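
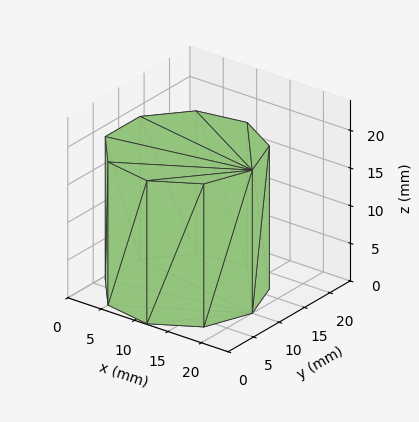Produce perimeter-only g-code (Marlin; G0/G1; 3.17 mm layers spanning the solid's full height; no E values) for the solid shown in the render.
Reading the render: the shape is a regular 9-sided prism (a cylinder approximated with 9 flat sides), circumscribed radius ≈ 10 mm, height ≈ 19 mm (dimensions read to the nearest mm from the axis ticks). For the g-code, the solid's height is divided into equal slices at the stated Δz and each level perimeter traced with G1 moves after a G0 lift.

; perimeter-only toolpath
G21 ; units = mm
G90 ; absolute positioning
G28 ; home
; layer 1
G0 Z3.17
G0 X20.00 Y10.00
G1 X17.66 Y16.43
G1 X11.74 Y19.85
G1 X5.00 Y18.66
G1 X0.60 Y13.42
G1 X0.60 Y6.58
G1 X5.00 Y1.34
G1 X11.74 Y0.15
G1 X17.66 Y3.57
G1 X20.00 Y10.00
; layer 2
G0 Z6.33
G0 X20.00 Y10.00
G1 X17.66 Y16.43
G1 X11.74 Y19.85
G1 X5.00 Y18.66
G1 X0.60 Y13.42
G1 X0.60 Y6.58
G1 X5.00 Y1.34
G1 X11.74 Y0.15
G1 X17.66 Y3.57
G1 X20.00 Y10.00
; layer 3
G0 Z9.50
G0 X20.00 Y10.00
G1 X17.66 Y16.43
G1 X11.74 Y19.85
G1 X5.00 Y18.66
G1 X0.60 Y13.42
G1 X0.60 Y6.58
G1 X5.00 Y1.34
G1 X11.74 Y0.15
G1 X17.66 Y3.57
G1 X20.00 Y10.00
; layer 4
G0 Z12.67
G0 X20.00 Y10.00
G1 X17.66 Y16.43
G1 X11.74 Y19.85
G1 X5.00 Y18.66
G1 X0.60 Y13.42
G1 X0.60 Y6.58
G1 X5.00 Y1.34
G1 X11.74 Y0.15
G1 X17.66 Y3.57
G1 X20.00 Y10.00
; layer 5
G0 Z15.83
G0 X20.00 Y10.00
G1 X17.66 Y16.43
G1 X11.74 Y19.85
G1 X5.00 Y18.66
G1 X0.60 Y13.42
G1 X0.60 Y6.58
G1 X5.00 Y1.34
G1 X11.74 Y0.15
G1 X17.66 Y3.57
G1 X20.00 Y10.00
; layer 6
G0 Z19.00
G0 X20.00 Y10.00
G1 X17.66 Y16.43
G1 X11.74 Y19.85
G1 X5.00 Y18.66
G1 X0.60 Y13.42
G1 X0.60 Y6.58
G1 X5.00 Y1.34
G1 X11.74 Y0.15
G1 X17.66 Y3.57
G1 X20.00 Y10.00
M2 ; end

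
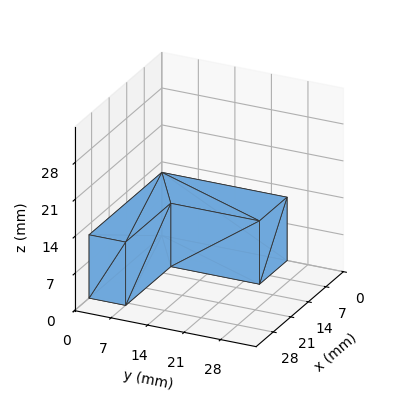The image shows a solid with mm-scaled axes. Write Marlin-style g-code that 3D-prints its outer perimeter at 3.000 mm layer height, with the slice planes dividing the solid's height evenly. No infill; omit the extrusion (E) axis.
Reading the render: the shape is an L-shaped prism: outer 29 × 24 mm, arm thicknesses ≈ 7 mm (horizontal) and 11 mm (vertical), extruded 12 mm in z (dimensions read to the nearest mm from the axis ticks). For the g-code, the solid's height is divided into equal slices at the stated Δz and each level perimeter traced with G1 moves after a G0 lift.

; perimeter-only toolpath
G21 ; units = mm
G90 ; absolute positioning
G28 ; home
; layer 1
G0 Z3.000
G0 X0.000 Y0.000
G1 X29.000 Y0.000
G1 X29.000 Y7.000
G1 X11.000 Y7.000
G1 X11.000 Y24.000
G1 X0.000 Y24.000
G1 X0.000 Y0.000
; layer 2
G0 Z6.000
G0 X0.000 Y0.000
G1 X29.000 Y0.000
G1 X29.000 Y7.000
G1 X11.000 Y7.000
G1 X11.000 Y24.000
G1 X0.000 Y24.000
G1 X0.000 Y0.000
; layer 3
G0 Z9.000
G0 X0.000 Y0.000
G1 X29.000 Y0.000
G1 X29.000 Y7.000
G1 X11.000 Y7.000
G1 X11.000 Y24.000
G1 X0.000 Y24.000
G1 X0.000 Y0.000
; layer 4
G0 Z12.000
G0 X0.000 Y0.000
G1 X29.000 Y0.000
G1 X29.000 Y7.000
G1 X11.000 Y7.000
G1 X11.000 Y24.000
G1 X0.000 Y24.000
G1 X0.000 Y0.000
M2 ; end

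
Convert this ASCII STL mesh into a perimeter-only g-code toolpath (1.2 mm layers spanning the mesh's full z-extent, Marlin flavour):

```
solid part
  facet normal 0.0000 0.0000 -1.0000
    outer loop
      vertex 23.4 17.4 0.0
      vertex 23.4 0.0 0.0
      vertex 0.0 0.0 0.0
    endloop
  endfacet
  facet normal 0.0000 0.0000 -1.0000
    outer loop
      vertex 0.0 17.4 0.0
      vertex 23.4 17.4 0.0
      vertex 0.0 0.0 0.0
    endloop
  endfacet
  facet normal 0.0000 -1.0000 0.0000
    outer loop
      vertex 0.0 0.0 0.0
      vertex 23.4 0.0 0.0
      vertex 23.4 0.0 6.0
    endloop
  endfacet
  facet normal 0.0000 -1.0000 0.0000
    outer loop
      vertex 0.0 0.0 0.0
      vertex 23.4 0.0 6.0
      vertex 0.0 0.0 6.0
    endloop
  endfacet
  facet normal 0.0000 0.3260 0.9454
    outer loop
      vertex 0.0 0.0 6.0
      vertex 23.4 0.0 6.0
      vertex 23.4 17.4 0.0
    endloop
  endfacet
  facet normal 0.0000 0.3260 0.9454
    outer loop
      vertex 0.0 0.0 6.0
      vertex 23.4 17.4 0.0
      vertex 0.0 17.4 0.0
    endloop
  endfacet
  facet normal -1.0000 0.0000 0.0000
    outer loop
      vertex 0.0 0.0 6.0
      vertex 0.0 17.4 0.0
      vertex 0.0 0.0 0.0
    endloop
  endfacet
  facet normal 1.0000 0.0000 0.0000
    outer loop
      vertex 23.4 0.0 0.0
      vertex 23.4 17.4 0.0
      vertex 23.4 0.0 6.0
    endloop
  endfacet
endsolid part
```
; perimeter-only toolpath
G21 ; units = mm
G90 ; absolute positioning
G28 ; home
; layer 1
G0 Z1.2
G0 X0.0 Y0.0
G1 X23.4 Y0.0
G1 X23.4 Y13.9
G1 X0.0 Y13.9
G1 X0.0 Y0.0
; layer 2
G0 Z2.4
G0 X0.0 Y0.0
G1 X23.4 Y0.0
G1 X23.4 Y10.4
G1 X0.0 Y10.4
G1 X0.0 Y0.0
; layer 3
G0 Z3.6
G0 X0.0 Y0.0
G1 X23.4 Y0.0
G1 X23.4 Y7.0
G1 X0.0 Y7.0
G1 X0.0 Y0.0
; layer 4
G0 Z4.8
G0 X0.0 Y0.0
G1 X23.4 Y0.0
G1 X23.4 Y3.5
G1 X0.0 Y3.5
G1 X0.0 Y0.0
M2 ; end

The solid is a wedge (ramp): 23.4 × 17.4 mm base, rising to 6 mm along the y=0 edge and sloping linearly to z=0 at y=17.4. Slicing at Δz = 1.2 mm — 5 equal slices spanning the solid's height, so layer i sits at z = i·h/5 — gives 4 non-empty perimeters. Each is a 4-segment closed polygon; G0 lifts to the layer z and rapids to the start vertex, then G1 traces the edges. The cross-section shrinks linearly with z (the slice at the apex is degenerate and omitted).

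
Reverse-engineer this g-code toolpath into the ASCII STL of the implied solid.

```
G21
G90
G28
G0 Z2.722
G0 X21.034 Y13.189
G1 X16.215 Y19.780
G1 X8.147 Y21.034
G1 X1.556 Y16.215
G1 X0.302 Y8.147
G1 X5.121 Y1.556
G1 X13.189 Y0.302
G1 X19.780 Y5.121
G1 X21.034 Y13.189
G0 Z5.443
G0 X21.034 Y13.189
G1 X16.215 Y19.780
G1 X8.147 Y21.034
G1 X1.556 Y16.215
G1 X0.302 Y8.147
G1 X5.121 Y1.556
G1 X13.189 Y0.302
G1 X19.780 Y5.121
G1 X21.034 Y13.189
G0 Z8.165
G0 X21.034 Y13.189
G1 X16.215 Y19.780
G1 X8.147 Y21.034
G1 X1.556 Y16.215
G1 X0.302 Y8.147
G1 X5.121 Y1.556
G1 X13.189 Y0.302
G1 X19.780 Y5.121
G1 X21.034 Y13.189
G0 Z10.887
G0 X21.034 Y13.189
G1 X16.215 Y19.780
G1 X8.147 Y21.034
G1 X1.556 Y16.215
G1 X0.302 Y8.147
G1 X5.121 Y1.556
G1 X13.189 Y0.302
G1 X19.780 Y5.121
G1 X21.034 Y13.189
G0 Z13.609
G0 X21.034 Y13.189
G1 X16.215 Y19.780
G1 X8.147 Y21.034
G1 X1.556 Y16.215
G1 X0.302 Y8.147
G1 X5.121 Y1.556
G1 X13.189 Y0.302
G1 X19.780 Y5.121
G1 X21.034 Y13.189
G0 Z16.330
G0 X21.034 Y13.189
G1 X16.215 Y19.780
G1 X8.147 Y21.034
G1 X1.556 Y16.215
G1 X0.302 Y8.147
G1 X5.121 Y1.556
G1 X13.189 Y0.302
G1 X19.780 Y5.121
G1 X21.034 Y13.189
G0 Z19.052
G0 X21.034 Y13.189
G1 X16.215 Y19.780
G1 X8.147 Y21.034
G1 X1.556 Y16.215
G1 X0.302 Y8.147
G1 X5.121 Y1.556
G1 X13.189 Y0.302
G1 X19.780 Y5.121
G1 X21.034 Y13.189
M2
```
solid part
  facet normal 0.0000 0.0000 -1.0000
    outer loop
      vertex 8.147 21.034 0.000
      vertex 16.215 19.780 0.000
      vertex 21.034 13.189 0.000
    endloop
  endfacet
  facet normal 0.0000 0.0000 -1.0000
    outer loop
      vertex 1.556 16.215 0.000
      vertex 8.147 21.034 0.000
      vertex 21.034 13.189 0.000
    endloop
  endfacet
  facet normal 0.0000 0.0000 -1.0000
    outer loop
      vertex 0.302 8.147 0.000
      vertex 1.556 16.215 0.000
      vertex 21.034 13.189 0.000
    endloop
  endfacet
  facet normal 0.0000 0.0000 -1.0000
    outer loop
      vertex 5.121 1.556 0.000
      vertex 0.302 8.147 0.000
      vertex 21.034 13.189 0.000
    endloop
  endfacet
  facet normal 0.0000 0.0000 -1.0000
    outer loop
      vertex 13.189 0.302 0.000
      vertex 5.121 1.556 0.000
      vertex 21.034 13.189 0.000
    endloop
  endfacet
  facet normal 0.0000 0.0000 -1.0000
    outer loop
      vertex 19.780 5.121 0.000
      vertex 13.189 0.302 0.000
      vertex 21.034 13.189 0.000
    endloop
  endfacet
  facet normal 0.0000 0.0000 1.0000
    outer loop
      vertex 21.034 13.189 19.052
      vertex 16.215 19.780 19.052
      vertex 8.147 21.034 19.052
    endloop
  endfacet
  facet normal 0.0000 0.0000 1.0000
    outer loop
      vertex 21.034 13.189 19.052
      vertex 8.147 21.034 19.052
      vertex 1.556 16.215 19.052
    endloop
  endfacet
  facet normal 0.0000 0.0000 1.0000
    outer loop
      vertex 21.034 13.189 19.052
      vertex 1.556 16.215 19.052
      vertex 0.302 8.147 19.052
    endloop
  endfacet
  facet normal 0.0000 0.0000 1.0000
    outer loop
      vertex 21.034 13.189 19.052
      vertex 0.302 8.147 19.052
      vertex 5.121 1.556 19.052
    endloop
  endfacet
  facet normal 0.0000 0.0000 1.0000
    outer loop
      vertex 21.034 13.189 19.052
      vertex 5.121 1.556 19.052
      vertex 13.189 0.302 19.052
    endloop
  endfacet
  facet normal 0.0000 0.0000 1.0000
    outer loop
      vertex 21.034 13.189 19.052
      vertex 13.189 0.302 19.052
      vertex 19.780 5.121 19.052
    endloop
  endfacet
  facet normal 0.8072 0.5902 0.0000
    outer loop
      vertex 21.034 13.189 0.000
      vertex 16.215 19.780 0.000
      vertex 16.215 19.780 19.052
    endloop
  endfacet
  facet normal 0.8072 0.5902 0.0000
    outer loop
      vertex 21.034 13.189 0.000
      vertex 16.215 19.780 19.052
      vertex 21.034 13.189 19.052
    endloop
  endfacet
  facet normal 0.1536 0.9881 0.0000
    outer loop
      vertex 16.215 19.780 0.000
      vertex 8.147 21.034 0.000
      vertex 8.147 21.034 19.052
    endloop
  endfacet
  facet normal 0.1536 0.9881 0.0000
    outer loop
      vertex 16.215 19.780 0.000
      vertex 8.147 21.034 19.052
      vertex 16.215 19.780 19.052
    endloop
  endfacet
  facet normal -0.5902 0.8072 0.0000
    outer loop
      vertex 8.147 21.034 0.000
      vertex 1.556 16.215 0.000
      vertex 1.556 16.215 19.052
    endloop
  endfacet
  facet normal -0.5902 0.8072 0.0000
    outer loop
      vertex 8.147 21.034 0.000
      vertex 1.556 16.215 19.052
      vertex 8.147 21.034 19.052
    endloop
  endfacet
  facet normal -0.9881 0.1536 0.0000
    outer loop
      vertex 1.556 16.215 0.000
      vertex 0.302 8.147 0.000
      vertex 0.302 8.147 19.052
    endloop
  endfacet
  facet normal -0.9881 0.1536 0.0000
    outer loop
      vertex 1.556 16.215 0.000
      vertex 0.302 8.147 19.052
      vertex 1.556 16.215 19.052
    endloop
  endfacet
  facet normal -0.8072 -0.5902 0.0000
    outer loop
      vertex 0.302 8.147 0.000
      vertex 5.121 1.556 0.000
      vertex 5.121 1.556 19.052
    endloop
  endfacet
  facet normal -0.8072 -0.5902 0.0000
    outer loop
      vertex 0.302 8.147 0.000
      vertex 5.121 1.556 19.052
      vertex 0.302 8.147 19.052
    endloop
  endfacet
  facet normal -0.1536 -0.9881 0.0000
    outer loop
      vertex 5.121 1.556 0.000
      vertex 13.189 0.302 0.000
      vertex 13.189 0.302 19.052
    endloop
  endfacet
  facet normal -0.1536 -0.9881 0.0000
    outer loop
      vertex 5.121 1.556 0.000
      vertex 13.189 0.302 19.052
      vertex 5.121 1.556 19.052
    endloop
  endfacet
  facet normal 0.5902 -0.8072 0.0000
    outer loop
      vertex 13.189 0.302 0.000
      vertex 19.780 5.121 0.000
      vertex 19.780 5.121 19.052
    endloop
  endfacet
  facet normal 0.5902 -0.8072 0.0000
    outer loop
      vertex 13.189 0.302 0.000
      vertex 19.780 5.121 19.052
      vertex 13.189 0.302 19.052
    endloop
  endfacet
  facet normal 0.9881 -0.1536 0.0000
    outer loop
      vertex 19.780 5.121 0.000
      vertex 21.034 13.189 0.000
      vertex 21.034 13.189 19.052
    endloop
  endfacet
  facet normal 0.9881 -0.1536 0.0000
    outer loop
      vertex 19.780 5.121 0.000
      vertex 21.034 13.189 19.052
      vertex 19.780 5.121 19.052
    endloop
  endfacet
endsolid part

The G0 Z moves step by Δz≈2.722 mm. Every layer's G1 loop is the same polygon, so the solid is a straight extrusion of it from z=0 to z≈19.1. Closing with flat bottom and top caps and triangulating gives 28 facets — a regular 8-sided prism (a cylinder approximated with 8 flat sides), circumscribed radius ≈ 10.7 mm, height ≈ 19.1 mm.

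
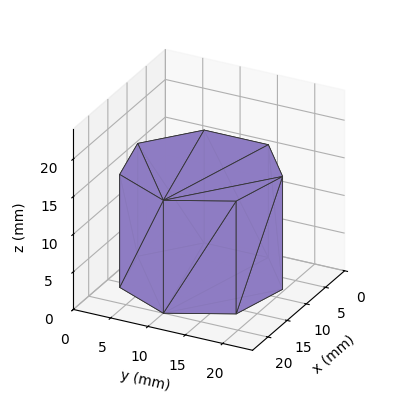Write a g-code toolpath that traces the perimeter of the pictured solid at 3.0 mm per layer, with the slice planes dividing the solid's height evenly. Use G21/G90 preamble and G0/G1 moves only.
Reading the render: the shape is a regular 7-sided prism (a cylinder approximated with 7 flat sides), circumscribed radius ≈ 10 mm, height ≈ 15 mm (dimensions read to the nearest mm from the axis ticks). For the g-code, the solid's height is divided into equal slices at the stated Δz and each level perimeter traced with G1 moves after a G0 lift.

; perimeter-only toolpath
G21 ; units = mm
G90 ; absolute positioning
G28 ; home
; layer 1
G0 Z3.0
G0 X20.0 Y10.0
G1 X16.2 Y17.8
G1 X7.8 Y19.7
G1 X1.0 Y14.3
G1 X1.0 Y5.7
G1 X7.8 Y0.3
G1 X16.2 Y2.2
G1 X20.0 Y10.0
; layer 2
G0 Z6.0
G0 X20.0 Y10.0
G1 X16.2 Y17.8
G1 X7.8 Y19.7
G1 X1.0 Y14.3
G1 X1.0 Y5.7
G1 X7.8 Y0.3
G1 X16.2 Y2.2
G1 X20.0 Y10.0
; layer 3
G0 Z9.0
G0 X20.0 Y10.0
G1 X16.2 Y17.8
G1 X7.8 Y19.7
G1 X1.0 Y14.3
G1 X1.0 Y5.7
G1 X7.8 Y0.3
G1 X16.2 Y2.2
G1 X20.0 Y10.0
; layer 4
G0 Z12.0
G0 X20.0 Y10.0
G1 X16.2 Y17.8
G1 X7.8 Y19.7
G1 X1.0 Y14.3
G1 X1.0 Y5.7
G1 X7.8 Y0.3
G1 X16.2 Y2.2
G1 X20.0 Y10.0
; layer 5
G0 Z15.0
G0 X20.0 Y10.0
G1 X16.2 Y17.8
G1 X7.8 Y19.7
G1 X1.0 Y14.3
G1 X1.0 Y5.7
G1 X7.8 Y0.3
G1 X16.2 Y2.2
G1 X20.0 Y10.0
M2 ; end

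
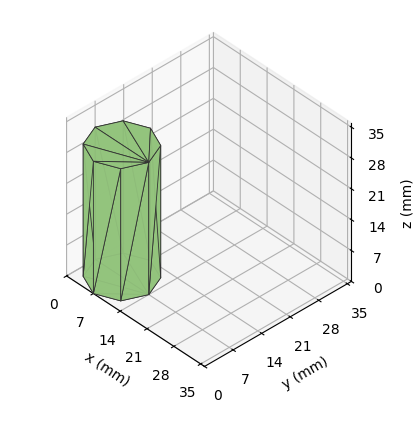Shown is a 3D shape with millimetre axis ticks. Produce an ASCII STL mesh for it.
Reading the render: the shape is a regular 8-sided prism (a cylinder approximated with 8 flat sides), circumscribed radius ≈ 7 mm, height ≈ 30 mm (dimensions read to the nearest mm from the axis ticks). For the STL, each face is triangulated and given an outward normal.

solid part
  facet normal 0.0000 0.0000 -1.0000
    outer loop
      vertex 7.0 14.0 0.0
      vertex 11.9 11.9 0.0
      vertex 14.0 7.0 0.0
    endloop
  endfacet
  facet normal 0.0000 0.0000 -1.0000
    outer loop
      vertex 2.1 11.9 0.0
      vertex 7.0 14.0 0.0
      vertex 14.0 7.0 0.0
    endloop
  endfacet
  facet normal 0.0000 0.0000 -1.0000
    outer loop
      vertex 0.0 7.0 0.0
      vertex 2.1 11.9 0.0
      vertex 14.0 7.0 0.0
    endloop
  endfacet
  facet normal 0.0000 0.0000 -1.0000
    outer loop
      vertex 2.1 2.1 0.0
      vertex 0.0 7.0 0.0
      vertex 14.0 7.0 0.0
    endloop
  endfacet
  facet normal 0.0000 0.0000 -1.0000
    outer loop
      vertex 7.0 0.0 0.0
      vertex 2.1 2.1 0.0
      vertex 14.0 7.0 0.0
    endloop
  endfacet
  facet normal 0.0000 0.0000 -1.0000
    outer loop
      vertex 11.9 2.1 0.0
      vertex 7.0 0.0 0.0
      vertex 14.0 7.0 0.0
    endloop
  endfacet
  facet normal 0.0000 0.0000 1.0000
    outer loop
      vertex 14.0 7.0 30.0
      vertex 11.9 11.9 30.0
      vertex 7.0 14.0 30.0
    endloop
  endfacet
  facet normal 0.0000 0.0000 1.0000
    outer loop
      vertex 14.0 7.0 30.0
      vertex 7.0 14.0 30.0
      vertex 2.1 11.9 30.0
    endloop
  endfacet
  facet normal 0.0000 0.0000 1.0000
    outer loop
      vertex 14.0 7.0 30.0
      vertex 2.1 11.9 30.0
      vertex 0.0 7.0 30.0
    endloop
  endfacet
  facet normal 0.0000 0.0000 1.0000
    outer loop
      vertex 14.0 7.0 30.0
      vertex 0.0 7.0 30.0
      vertex 2.1 2.1 30.0
    endloop
  endfacet
  facet normal 0.0000 0.0000 1.0000
    outer loop
      vertex 14.0 7.0 30.0
      vertex 2.1 2.1 30.0
      vertex 7.0 0.0 30.0
    endloop
  endfacet
  facet normal 0.0000 0.0000 1.0000
    outer loop
      vertex 14.0 7.0 30.0
      vertex 7.0 0.0 30.0
      vertex 11.9 2.1 30.0
    endloop
  endfacet
  facet normal 0.9191 0.3939 0.0000
    outer loop
      vertex 14.0 7.0 0.0
      vertex 11.9 11.9 0.0
      vertex 11.9 11.9 30.0
    endloop
  endfacet
  facet normal 0.9191 0.3939 0.0000
    outer loop
      vertex 14.0 7.0 0.0
      vertex 11.9 11.9 30.0
      vertex 14.0 7.0 30.0
    endloop
  endfacet
  facet normal 0.3939 0.9191 0.0000
    outer loop
      vertex 11.9 11.9 0.0
      vertex 7.0 14.0 0.0
      vertex 7.0 14.0 30.0
    endloop
  endfacet
  facet normal 0.3939 0.9191 0.0000
    outer loop
      vertex 11.9 11.9 0.0
      vertex 7.0 14.0 30.0
      vertex 11.9 11.9 30.0
    endloop
  endfacet
  facet normal -0.3939 0.9191 0.0000
    outer loop
      vertex 7.0 14.0 0.0
      vertex 2.1 11.9 0.0
      vertex 2.1 11.9 30.0
    endloop
  endfacet
  facet normal -0.3939 0.9191 0.0000
    outer loop
      vertex 7.0 14.0 0.0
      vertex 2.1 11.9 30.0
      vertex 7.0 14.0 30.0
    endloop
  endfacet
  facet normal -0.9191 0.3939 0.0000
    outer loop
      vertex 2.1 11.9 0.0
      vertex 0.0 7.0 0.0
      vertex 0.0 7.0 30.0
    endloop
  endfacet
  facet normal -0.9191 0.3939 0.0000
    outer loop
      vertex 2.1 11.9 0.0
      vertex 0.0 7.0 30.0
      vertex 2.1 11.9 30.0
    endloop
  endfacet
  facet normal -0.9191 -0.3939 0.0000
    outer loop
      vertex 0.0 7.0 0.0
      vertex 2.1 2.1 0.0
      vertex 2.1 2.1 30.0
    endloop
  endfacet
  facet normal -0.9191 -0.3939 0.0000
    outer loop
      vertex 0.0 7.0 0.0
      vertex 2.1 2.1 30.0
      vertex 0.0 7.0 30.0
    endloop
  endfacet
  facet normal -0.3939 -0.9191 0.0000
    outer loop
      vertex 2.1 2.1 0.0
      vertex 7.0 0.0 0.0
      vertex 7.0 0.0 30.0
    endloop
  endfacet
  facet normal -0.3939 -0.9191 0.0000
    outer loop
      vertex 2.1 2.1 0.0
      vertex 7.0 0.0 30.0
      vertex 2.1 2.1 30.0
    endloop
  endfacet
  facet normal 0.3939 -0.9191 0.0000
    outer loop
      vertex 7.0 0.0 0.0
      vertex 11.9 2.1 0.0
      vertex 11.9 2.1 30.0
    endloop
  endfacet
  facet normal 0.3939 -0.9191 0.0000
    outer loop
      vertex 7.0 0.0 0.0
      vertex 11.9 2.1 30.0
      vertex 7.0 0.0 30.0
    endloop
  endfacet
  facet normal 0.9191 -0.3939 0.0000
    outer loop
      vertex 11.9 2.1 0.0
      vertex 14.0 7.0 0.0
      vertex 14.0 7.0 30.0
    endloop
  endfacet
  facet normal 0.9191 -0.3939 0.0000
    outer loop
      vertex 11.9 2.1 0.0
      vertex 14.0 7.0 30.0
      vertex 11.9 2.1 30.0
    endloop
  endfacet
endsolid part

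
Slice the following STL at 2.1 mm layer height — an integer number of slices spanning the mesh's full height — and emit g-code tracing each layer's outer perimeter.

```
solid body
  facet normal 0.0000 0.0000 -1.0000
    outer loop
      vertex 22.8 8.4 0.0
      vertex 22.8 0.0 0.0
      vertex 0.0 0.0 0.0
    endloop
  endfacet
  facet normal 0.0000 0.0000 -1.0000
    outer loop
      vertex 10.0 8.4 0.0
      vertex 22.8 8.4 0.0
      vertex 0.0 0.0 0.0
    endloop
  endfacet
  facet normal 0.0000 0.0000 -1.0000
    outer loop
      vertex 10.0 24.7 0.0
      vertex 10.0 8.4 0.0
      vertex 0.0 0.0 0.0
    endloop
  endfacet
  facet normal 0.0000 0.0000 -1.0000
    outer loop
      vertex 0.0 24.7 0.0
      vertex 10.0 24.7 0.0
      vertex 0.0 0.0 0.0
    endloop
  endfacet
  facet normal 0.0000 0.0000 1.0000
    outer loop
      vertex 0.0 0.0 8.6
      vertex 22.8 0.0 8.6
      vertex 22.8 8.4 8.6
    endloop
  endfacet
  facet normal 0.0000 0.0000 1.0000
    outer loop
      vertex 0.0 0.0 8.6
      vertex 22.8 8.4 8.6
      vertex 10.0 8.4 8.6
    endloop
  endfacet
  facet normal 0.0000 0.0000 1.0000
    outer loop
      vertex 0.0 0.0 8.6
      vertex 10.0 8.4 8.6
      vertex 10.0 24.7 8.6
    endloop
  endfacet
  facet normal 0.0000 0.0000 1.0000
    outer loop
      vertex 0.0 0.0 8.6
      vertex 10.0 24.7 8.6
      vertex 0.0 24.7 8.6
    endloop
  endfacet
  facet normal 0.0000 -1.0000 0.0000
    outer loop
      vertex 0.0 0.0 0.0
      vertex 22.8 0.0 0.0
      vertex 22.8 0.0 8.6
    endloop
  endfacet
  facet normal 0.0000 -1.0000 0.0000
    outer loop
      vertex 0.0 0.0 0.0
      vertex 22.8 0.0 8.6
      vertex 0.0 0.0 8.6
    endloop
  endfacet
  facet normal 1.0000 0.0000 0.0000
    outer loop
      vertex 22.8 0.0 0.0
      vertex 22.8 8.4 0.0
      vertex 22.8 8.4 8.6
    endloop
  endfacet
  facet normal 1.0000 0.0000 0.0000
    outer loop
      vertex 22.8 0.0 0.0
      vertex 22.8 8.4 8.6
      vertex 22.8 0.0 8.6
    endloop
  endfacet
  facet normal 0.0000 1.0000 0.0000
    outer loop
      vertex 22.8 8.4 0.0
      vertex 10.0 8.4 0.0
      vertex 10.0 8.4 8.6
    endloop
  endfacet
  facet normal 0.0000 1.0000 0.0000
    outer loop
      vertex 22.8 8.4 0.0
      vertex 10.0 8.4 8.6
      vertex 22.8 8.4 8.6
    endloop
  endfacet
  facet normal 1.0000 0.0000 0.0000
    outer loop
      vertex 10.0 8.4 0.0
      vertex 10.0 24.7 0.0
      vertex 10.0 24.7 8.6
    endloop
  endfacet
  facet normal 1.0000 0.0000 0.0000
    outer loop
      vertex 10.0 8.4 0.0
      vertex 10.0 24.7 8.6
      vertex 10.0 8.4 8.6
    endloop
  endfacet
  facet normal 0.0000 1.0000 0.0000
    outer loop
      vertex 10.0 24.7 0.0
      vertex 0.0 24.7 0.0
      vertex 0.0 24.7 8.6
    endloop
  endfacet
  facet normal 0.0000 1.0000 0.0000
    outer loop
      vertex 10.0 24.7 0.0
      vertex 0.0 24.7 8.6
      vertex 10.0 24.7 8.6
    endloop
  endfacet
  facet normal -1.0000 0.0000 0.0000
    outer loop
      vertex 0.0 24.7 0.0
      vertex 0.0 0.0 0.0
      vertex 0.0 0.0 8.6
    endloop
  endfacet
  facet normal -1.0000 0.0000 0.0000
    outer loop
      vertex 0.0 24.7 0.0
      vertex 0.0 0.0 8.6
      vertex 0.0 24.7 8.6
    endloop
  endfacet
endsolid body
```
; perimeter-only toolpath
G21 ; units = mm
G90 ; absolute positioning
G28 ; home
; layer 1
G0 Z2.1
G0 X0.0 Y0.0
G1 X22.8 Y0.0
G1 X22.8 Y8.4
G1 X10.0 Y8.4
G1 X10.0 Y24.7
G1 X0.0 Y24.7
G1 X0.0 Y0.0
; layer 2
G0 Z4.3
G0 X0.0 Y0.0
G1 X22.8 Y0.0
G1 X22.8 Y8.4
G1 X10.0 Y8.4
G1 X10.0 Y24.7
G1 X0.0 Y24.7
G1 X0.0 Y0.0
; layer 3
G0 Z6.4
G0 X0.0 Y0.0
G1 X22.8 Y0.0
G1 X22.8 Y8.4
G1 X10.0 Y8.4
G1 X10.0 Y24.7
G1 X0.0 Y24.7
G1 X0.0 Y0.0
; layer 4
G0 Z8.6
G0 X0.0 Y0.0
G1 X22.8 Y0.0
G1 X22.8 Y8.4
G1 X10.0 Y8.4
G1 X10.0 Y24.7
G1 X0.0 Y24.7
G1 X0.0 Y0.0
M2 ; end

The solid is an L-shaped prism: outer 22.8 × 24.7 mm, arm thicknesses ≈ 8.4 mm (horizontal) and 10 mm (vertical), extruded 8.6 mm in z. Slicing at Δz = 2.1 mm — 4 equal slices spanning the solid's height, so layer i sits at z = i·h/4 — gives 4 non-empty perimeters. Each is a 6-segment closed polygon; G0 lifts to the layer z and rapids to the start vertex, then G1 traces the edges.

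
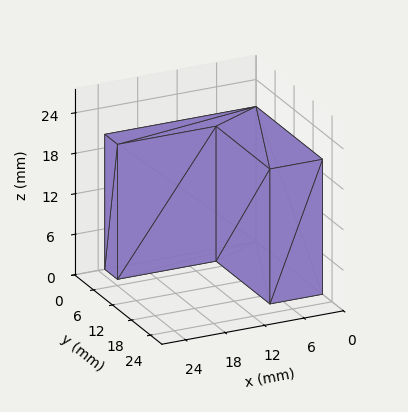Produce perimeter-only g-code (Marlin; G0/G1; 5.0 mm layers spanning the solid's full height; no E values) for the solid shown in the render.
Reading the render: the shape is an L-shaped prism: outer 23 × 21 mm, arm thicknesses ≈ 4 mm (horizontal) and 8 mm (vertical), extruded 20 mm in z (dimensions read to the nearest mm from the axis ticks). For the g-code, the solid's height is divided into equal slices at the stated Δz and each level perimeter traced with G1 moves after a G0 lift.

; perimeter-only toolpath
G21 ; units = mm
G90 ; absolute positioning
G28 ; home
; layer 1
G0 Z5.0
G0 X0.0 Y0.0
G1 X23.0 Y0.0
G1 X23.0 Y4.0
G1 X8.0 Y4.0
G1 X8.0 Y21.0
G1 X0.0 Y21.0
G1 X0.0 Y0.0
; layer 2
G0 Z10.0
G0 X0.0 Y0.0
G1 X23.0 Y0.0
G1 X23.0 Y4.0
G1 X8.0 Y4.0
G1 X8.0 Y21.0
G1 X0.0 Y21.0
G1 X0.0 Y0.0
; layer 3
G0 Z15.0
G0 X0.0 Y0.0
G1 X23.0 Y0.0
G1 X23.0 Y4.0
G1 X8.0 Y4.0
G1 X8.0 Y21.0
G1 X0.0 Y21.0
G1 X0.0 Y0.0
; layer 4
G0 Z20.0
G0 X0.0 Y0.0
G1 X23.0 Y0.0
G1 X23.0 Y4.0
G1 X8.0 Y4.0
G1 X8.0 Y21.0
G1 X0.0 Y21.0
G1 X0.0 Y0.0
M2 ; end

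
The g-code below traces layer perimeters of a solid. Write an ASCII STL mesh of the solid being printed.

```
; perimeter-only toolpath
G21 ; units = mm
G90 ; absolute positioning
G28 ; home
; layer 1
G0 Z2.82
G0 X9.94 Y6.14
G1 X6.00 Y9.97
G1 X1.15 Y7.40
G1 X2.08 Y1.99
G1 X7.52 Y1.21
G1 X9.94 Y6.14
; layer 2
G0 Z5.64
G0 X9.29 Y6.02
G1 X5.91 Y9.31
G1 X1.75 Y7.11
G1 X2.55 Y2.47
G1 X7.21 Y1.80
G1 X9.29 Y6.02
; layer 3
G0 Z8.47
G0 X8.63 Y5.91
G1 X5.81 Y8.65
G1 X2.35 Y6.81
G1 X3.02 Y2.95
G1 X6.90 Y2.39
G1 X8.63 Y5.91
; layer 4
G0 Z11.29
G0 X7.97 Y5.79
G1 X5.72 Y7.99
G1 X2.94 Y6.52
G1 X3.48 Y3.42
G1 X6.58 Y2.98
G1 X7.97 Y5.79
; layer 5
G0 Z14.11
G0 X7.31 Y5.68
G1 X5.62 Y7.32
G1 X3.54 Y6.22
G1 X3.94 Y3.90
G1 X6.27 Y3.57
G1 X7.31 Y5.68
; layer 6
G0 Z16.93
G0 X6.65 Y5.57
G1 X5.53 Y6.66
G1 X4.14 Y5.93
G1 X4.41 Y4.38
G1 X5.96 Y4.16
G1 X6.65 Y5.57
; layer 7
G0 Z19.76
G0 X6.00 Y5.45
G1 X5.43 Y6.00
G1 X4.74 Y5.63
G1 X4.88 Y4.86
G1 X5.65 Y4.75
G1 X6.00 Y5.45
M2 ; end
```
solid part
  facet normal 0.0000 0.0000 -1.0000
    outer loop
      vertex 0.55 7.70 0.00
      vertex 6.10 10.63 0.00
      vertex 10.60 6.25 0.00
    endloop
  endfacet
  facet normal 0.0000 0.0000 -1.0000
    outer loop
      vertex 1.62 1.51 0.00
      vertex 0.55 7.70 0.00
      vertex 10.60 6.25 0.00
    endloop
  endfacet
  facet normal 0.0000 0.0000 -1.0000
    outer loop
      vertex 7.83 0.62 0.00
      vertex 1.62 1.51 0.00
      vertex 10.60 6.25 0.00
    endloop
  endfacet
  facet normal 0.6851 0.7038 0.1879
    outer loop
      vertex 10.60 6.25 0.00
      vertex 6.10 10.63 0.00
      vertex 5.34 5.34 22.58
    endloop
  endfacet
  facet normal -0.4585 0.8686 0.1880
    outer loop
      vertex 6.10 10.63 0.00
      vertex 0.55 7.70 0.00
      vertex 5.34 5.34 22.58
    endloop
  endfacet
  facet normal -0.9678 -0.1673 0.1878
    outer loop
      vertex 0.55 7.70 0.00
      vertex 1.62 1.51 0.00
      vertex 5.34 5.34 22.58
    endloop
  endfacet
  facet normal -0.1393 -0.9723 0.1879
    outer loop
      vertex 1.62 1.51 0.00
      vertex 7.83 0.62 0.00
      vertex 5.34 5.34 22.58
    endloop
  endfacet
  facet normal 0.8813 -0.4336 0.1878
    outer loop
      vertex 7.83 0.62 0.00
      vertex 10.60 6.25 0.00
      vertex 5.34 5.34 22.58
    endloop
  endfacet
endsolid part

The G0 Z moves step by Δz≈2.82 mm. The G1 loops shrink linearly with z, so the solid tapers from its base footprint up to z≈22.6. Closing with a flat bottom cap and the tapered top and triangulating gives 8 facets — a regular 5-sided pyramid, base circumscribed radius ≈ 5.34 mm, apex at z ≈ 22.6 mm.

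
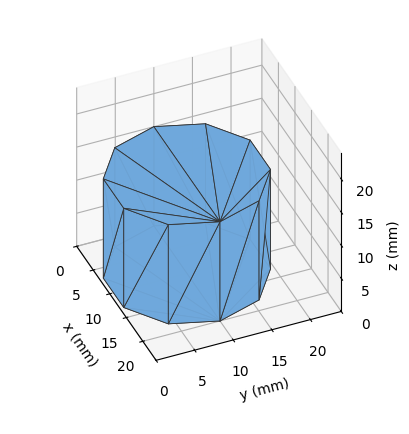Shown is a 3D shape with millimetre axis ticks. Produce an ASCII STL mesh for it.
Reading the render: the shape is a regular 10-sided prism (a cylinder approximated with 10 flat sides), circumscribed radius ≈ 10 mm, height ≈ 15 mm (dimensions read to the nearest mm from the axis ticks). For the STL, each face is triangulated and given an outward normal.

solid part
  facet normal 0.0000 0.0000 -1.0000
    outer loop
      vertex 13.09 19.51 0.00
      vertex 18.09 15.88 0.00
      vertex 20.00 10.00 0.00
    endloop
  endfacet
  facet normal 0.0000 0.0000 -1.0000
    outer loop
      vertex 6.91 19.51 0.00
      vertex 13.09 19.51 0.00
      vertex 20.00 10.00 0.00
    endloop
  endfacet
  facet normal 0.0000 0.0000 -1.0000
    outer loop
      vertex 1.91 15.88 0.00
      vertex 6.91 19.51 0.00
      vertex 20.00 10.00 0.00
    endloop
  endfacet
  facet normal 0.0000 0.0000 -1.0000
    outer loop
      vertex 0.00 10.00 0.00
      vertex 1.91 15.88 0.00
      vertex 20.00 10.00 0.00
    endloop
  endfacet
  facet normal 0.0000 0.0000 -1.0000
    outer loop
      vertex 1.91 4.12 0.00
      vertex 0.00 10.00 0.00
      vertex 20.00 10.00 0.00
    endloop
  endfacet
  facet normal 0.0000 0.0000 -1.0000
    outer loop
      vertex 6.91 0.49 0.00
      vertex 1.91 4.12 0.00
      vertex 20.00 10.00 0.00
    endloop
  endfacet
  facet normal 0.0000 0.0000 -1.0000
    outer loop
      vertex 13.09 0.49 0.00
      vertex 6.91 0.49 0.00
      vertex 20.00 10.00 0.00
    endloop
  endfacet
  facet normal 0.0000 0.0000 -1.0000
    outer loop
      vertex 18.09 4.12 0.00
      vertex 13.09 0.49 0.00
      vertex 20.00 10.00 0.00
    endloop
  endfacet
  facet normal 0.0000 0.0000 1.0000
    outer loop
      vertex 20.00 10.00 15.00
      vertex 18.09 15.88 15.00
      vertex 13.09 19.51 15.00
    endloop
  endfacet
  facet normal 0.0000 0.0000 1.0000
    outer loop
      vertex 20.00 10.00 15.00
      vertex 13.09 19.51 15.00
      vertex 6.91 19.51 15.00
    endloop
  endfacet
  facet normal 0.0000 0.0000 1.0000
    outer loop
      vertex 20.00 10.00 15.00
      vertex 6.91 19.51 15.00
      vertex 1.91 15.88 15.00
    endloop
  endfacet
  facet normal 0.0000 0.0000 1.0000
    outer loop
      vertex 20.00 10.00 15.00
      vertex 1.91 15.88 15.00
      vertex 0.00 10.00 15.00
    endloop
  endfacet
  facet normal 0.0000 0.0000 1.0000
    outer loop
      vertex 20.00 10.00 15.00
      vertex 0.00 10.00 15.00
      vertex 1.91 4.12 15.00
    endloop
  endfacet
  facet normal 0.0000 0.0000 1.0000
    outer loop
      vertex 20.00 10.00 15.00
      vertex 1.91 4.12 15.00
      vertex 6.91 0.49 15.00
    endloop
  endfacet
  facet normal 0.0000 0.0000 1.0000
    outer loop
      vertex 20.00 10.00 15.00
      vertex 6.91 0.49 15.00
      vertex 13.09 0.49 15.00
    endloop
  endfacet
  facet normal 0.0000 0.0000 1.0000
    outer loop
      vertex 20.00 10.00 15.00
      vertex 13.09 0.49 15.00
      vertex 18.09 4.12 15.00
    endloop
  endfacet
  facet normal 0.9511 0.3089 0.0000
    outer loop
      vertex 20.00 10.00 0.00
      vertex 18.09 15.88 0.00
      vertex 18.09 15.88 15.00
    endloop
  endfacet
  facet normal 0.9511 0.3089 0.0000
    outer loop
      vertex 20.00 10.00 0.00
      vertex 18.09 15.88 15.00
      vertex 20.00 10.00 15.00
    endloop
  endfacet
  facet normal 0.5875 0.8092 0.0000
    outer loop
      vertex 18.09 15.88 0.00
      vertex 13.09 19.51 0.00
      vertex 13.09 19.51 15.00
    endloop
  endfacet
  facet normal 0.5875 0.8092 0.0000
    outer loop
      vertex 18.09 15.88 0.00
      vertex 13.09 19.51 15.00
      vertex 18.09 15.88 15.00
    endloop
  endfacet
  facet normal 0.0000 1.0000 0.0000
    outer loop
      vertex 13.09 19.51 0.00
      vertex 6.91 19.51 0.00
      vertex 6.91 19.51 15.00
    endloop
  endfacet
  facet normal 0.0000 1.0000 0.0000
    outer loop
      vertex 13.09 19.51 0.00
      vertex 6.91 19.51 15.00
      vertex 13.09 19.51 15.00
    endloop
  endfacet
  facet normal -0.5875 0.8092 0.0000
    outer loop
      vertex 6.91 19.51 0.00
      vertex 1.91 15.88 0.00
      vertex 1.91 15.88 15.00
    endloop
  endfacet
  facet normal -0.5875 0.8092 0.0000
    outer loop
      vertex 6.91 19.51 0.00
      vertex 1.91 15.88 15.00
      vertex 6.91 19.51 15.00
    endloop
  endfacet
  facet normal -0.9511 0.3089 0.0000
    outer loop
      vertex 1.91 15.88 0.00
      vertex 0.00 10.00 0.00
      vertex 0.00 10.00 15.00
    endloop
  endfacet
  facet normal -0.9511 0.3089 0.0000
    outer loop
      vertex 1.91 15.88 0.00
      vertex 0.00 10.00 15.00
      vertex 1.91 15.88 15.00
    endloop
  endfacet
  facet normal -0.9511 -0.3089 0.0000
    outer loop
      vertex 0.00 10.00 0.00
      vertex 1.91 4.12 0.00
      vertex 1.91 4.12 15.00
    endloop
  endfacet
  facet normal -0.9511 -0.3089 0.0000
    outer loop
      vertex 0.00 10.00 0.00
      vertex 1.91 4.12 15.00
      vertex 0.00 10.00 15.00
    endloop
  endfacet
  facet normal -0.5875 -0.8092 0.0000
    outer loop
      vertex 1.91 4.12 0.00
      vertex 6.91 0.49 0.00
      vertex 6.91 0.49 15.00
    endloop
  endfacet
  facet normal -0.5875 -0.8092 0.0000
    outer loop
      vertex 1.91 4.12 0.00
      vertex 6.91 0.49 15.00
      vertex 1.91 4.12 15.00
    endloop
  endfacet
  facet normal 0.0000 -1.0000 0.0000
    outer loop
      vertex 6.91 0.49 0.00
      vertex 13.09 0.49 0.00
      vertex 13.09 0.49 15.00
    endloop
  endfacet
  facet normal 0.0000 -1.0000 0.0000
    outer loop
      vertex 6.91 0.49 0.00
      vertex 13.09 0.49 15.00
      vertex 6.91 0.49 15.00
    endloop
  endfacet
  facet normal 0.5875 -0.8092 0.0000
    outer loop
      vertex 13.09 0.49 0.00
      vertex 18.09 4.12 0.00
      vertex 18.09 4.12 15.00
    endloop
  endfacet
  facet normal 0.5875 -0.8092 0.0000
    outer loop
      vertex 13.09 0.49 0.00
      vertex 18.09 4.12 15.00
      vertex 13.09 0.49 15.00
    endloop
  endfacet
  facet normal 0.9511 -0.3089 0.0000
    outer loop
      vertex 18.09 4.12 0.00
      vertex 20.00 10.00 0.00
      vertex 20.00 10.00 15.00
    endloop
  endfacet
  facet normal 0.9511 -0.3089 0.0000
    outer loop
      vertex 18.09 4.12 0.00
      vertex 20.00 10.00 15.00
      vertex 18.09 4.12 15.00
    endloop
  endfacet
endsolid part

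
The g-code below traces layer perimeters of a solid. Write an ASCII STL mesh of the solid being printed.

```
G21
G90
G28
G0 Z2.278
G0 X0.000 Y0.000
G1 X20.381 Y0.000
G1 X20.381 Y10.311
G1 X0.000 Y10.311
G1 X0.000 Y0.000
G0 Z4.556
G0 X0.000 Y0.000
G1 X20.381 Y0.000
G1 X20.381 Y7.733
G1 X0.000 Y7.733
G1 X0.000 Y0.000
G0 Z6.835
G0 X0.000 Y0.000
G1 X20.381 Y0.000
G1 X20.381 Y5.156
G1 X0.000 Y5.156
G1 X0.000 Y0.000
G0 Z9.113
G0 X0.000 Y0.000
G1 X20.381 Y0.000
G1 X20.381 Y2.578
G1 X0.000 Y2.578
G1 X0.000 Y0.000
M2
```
solid part
  facet normal 0.0000 0.0000 -1.0000
    outer loop
      vertex 20.381 12.889 0.000
      vertex 20.381 0.000 0.000
      vertex 0.000 0.000 0.000
    endloop
  endfacet
  facet normal 0.0000 0.0000 -1.0000
    outer loop
      vertex 0.000 12.889 0.000
      vertex 20.381 12.889 0.000
      vertex 0.000 0.000 0.000
    endloop
  endfacet
  facet normal 0.0000 -1.0000 0.0000
    outer loop
      vertex 0.000 0.000 0.000
      vertex 20.381 0.000 0.000
      vertex 20.381 0.000 11.391
    endloop
  endfacet
  facet normal 0.0000 -1.0000 0.0000
    outer loop
      vertex 0.000 0.000 0.000
      vertex 20.381 0.000 11.391
      vertex 0.000 0.000 11.391
    endloop
  endfacet
  facet normal 0.0000 0.6622 0.7493
    outer loop
      vertex 0.000 0.000 11.391
      vertex 20.381 0.000 11.391
      vertex 20.381 12.889 0.000
    endloop
  endfacet
  facet normal 0.0000 0.6622 0.7493
    outer loop
      vertex 0.000 0.000 11.391
      vertex 20.381 12.889 0.000
      vertex 0.000 12.889 0.000
    endloop
  endfacet
  facet normal -1.0000 0.0000 0.0000
    outer loop
      vertex 0.000 0.000 11.391
      vertex 0.000 12.889 0.000
      vertex 0.000 0.000 0.000
    endloop
  endfacet
  facet normal 1.0000 0.0000 0.0000
    outer loop
      vertex 20.381 0.000 0.000
      vertex 20.381 12.889 0.000
      vertex 20.381 0.000 11.391
    endloop
  endfacet
endsolid part

The G0 Z moves step by Δz≈2.278 mm. The G1 loops shrink linearly with z, so the solid tapers from its base footprint up to z≈11.4. Closing with a flat bottom cap and the tapered top and triangulating gives 8 facets — a wedge (ramp): 20.4 × 12.9 mm base, rising to 11.4 mm along the y=0 edge and sloping linearly to z=0 at y=12.9.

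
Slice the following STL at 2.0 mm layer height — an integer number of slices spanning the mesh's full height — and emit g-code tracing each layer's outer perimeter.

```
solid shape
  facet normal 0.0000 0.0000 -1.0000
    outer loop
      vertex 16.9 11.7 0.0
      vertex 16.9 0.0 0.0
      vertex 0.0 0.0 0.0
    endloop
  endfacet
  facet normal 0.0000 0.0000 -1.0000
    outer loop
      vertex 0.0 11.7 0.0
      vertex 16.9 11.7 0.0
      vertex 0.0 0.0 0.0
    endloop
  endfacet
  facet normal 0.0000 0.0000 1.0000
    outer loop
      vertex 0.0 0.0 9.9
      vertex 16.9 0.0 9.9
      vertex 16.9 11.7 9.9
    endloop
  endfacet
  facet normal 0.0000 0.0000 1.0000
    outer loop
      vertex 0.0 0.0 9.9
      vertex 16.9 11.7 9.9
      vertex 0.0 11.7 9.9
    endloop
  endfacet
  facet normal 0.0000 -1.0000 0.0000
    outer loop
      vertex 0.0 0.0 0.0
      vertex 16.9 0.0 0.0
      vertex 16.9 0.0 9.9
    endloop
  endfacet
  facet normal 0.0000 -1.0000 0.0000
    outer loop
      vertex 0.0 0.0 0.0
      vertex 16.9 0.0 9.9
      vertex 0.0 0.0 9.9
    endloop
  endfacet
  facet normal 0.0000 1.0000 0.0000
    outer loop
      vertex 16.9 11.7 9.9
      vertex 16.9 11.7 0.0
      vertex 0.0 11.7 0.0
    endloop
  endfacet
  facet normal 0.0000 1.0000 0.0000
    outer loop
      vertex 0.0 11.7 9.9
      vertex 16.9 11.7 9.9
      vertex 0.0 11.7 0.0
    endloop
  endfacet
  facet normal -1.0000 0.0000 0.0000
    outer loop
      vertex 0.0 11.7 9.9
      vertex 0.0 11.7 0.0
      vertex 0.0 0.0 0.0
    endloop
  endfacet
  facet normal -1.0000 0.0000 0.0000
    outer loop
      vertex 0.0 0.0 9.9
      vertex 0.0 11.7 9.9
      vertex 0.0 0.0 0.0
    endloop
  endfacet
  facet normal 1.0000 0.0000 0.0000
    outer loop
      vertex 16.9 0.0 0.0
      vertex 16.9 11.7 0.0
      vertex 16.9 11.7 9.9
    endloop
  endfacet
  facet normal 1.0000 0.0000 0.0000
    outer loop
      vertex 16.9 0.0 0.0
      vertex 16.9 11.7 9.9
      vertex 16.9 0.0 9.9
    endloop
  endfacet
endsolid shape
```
; perimeter-only toolpath
G21 ; units = mm
G90 ; absolute positioning
G28 ; home
; layer 1
G0 Z2.0
G0 X0.0 Y0.0
G1 X16.9 Y0.0
G1 X16.9 Y11.7
G1 X0.0 Y11.7
G1 X0.0 Y0.0
; layer 2
G0 Z4.0
G0 X0.0 Y0.0
G1 X16.9 Y0.0
G1 X16.9 Y11.7
G1 X0.0 Y11.7
G1 X0.0 Y0.0
; layer 3
G0 Z5.9
G0 X0.0 Y0.0
G1 X16.9 Y0.0
G1 X16.9 Y11.7
G1 X0.0 Y11.7
G1 X0.0 Y0.0
; layer 4
G0 Z7.9
G0 X0.0 Y0.0
G1 X16.9 Y0.0
G1 X16.9 Y11.7
G1 X0.0 Y11.7
G1 X0.0 Y0.0
; layer 5
G0 Z9.9
G0 X0.0 Y0.0
G1 X16.9 Y0.0
G1 X16.9 Y11.7
G1 X0.0 Y11.7
G1 X0.0 Y0.0
M2 ; end

The solid is a rectangular box, roughly 16.9 × 11.7 mm footprint and 9.9 mm tall. Slicing at Δz = 2.0 mm — 5 equal slices spanning the solid's height, so layer i sits at z = i·h/5 — gives 5 non-empty perimeters. Each is a 4-segment closed polygon; G0 lifts to the layer z and rapids to the start vertex, then G1 traces the edges.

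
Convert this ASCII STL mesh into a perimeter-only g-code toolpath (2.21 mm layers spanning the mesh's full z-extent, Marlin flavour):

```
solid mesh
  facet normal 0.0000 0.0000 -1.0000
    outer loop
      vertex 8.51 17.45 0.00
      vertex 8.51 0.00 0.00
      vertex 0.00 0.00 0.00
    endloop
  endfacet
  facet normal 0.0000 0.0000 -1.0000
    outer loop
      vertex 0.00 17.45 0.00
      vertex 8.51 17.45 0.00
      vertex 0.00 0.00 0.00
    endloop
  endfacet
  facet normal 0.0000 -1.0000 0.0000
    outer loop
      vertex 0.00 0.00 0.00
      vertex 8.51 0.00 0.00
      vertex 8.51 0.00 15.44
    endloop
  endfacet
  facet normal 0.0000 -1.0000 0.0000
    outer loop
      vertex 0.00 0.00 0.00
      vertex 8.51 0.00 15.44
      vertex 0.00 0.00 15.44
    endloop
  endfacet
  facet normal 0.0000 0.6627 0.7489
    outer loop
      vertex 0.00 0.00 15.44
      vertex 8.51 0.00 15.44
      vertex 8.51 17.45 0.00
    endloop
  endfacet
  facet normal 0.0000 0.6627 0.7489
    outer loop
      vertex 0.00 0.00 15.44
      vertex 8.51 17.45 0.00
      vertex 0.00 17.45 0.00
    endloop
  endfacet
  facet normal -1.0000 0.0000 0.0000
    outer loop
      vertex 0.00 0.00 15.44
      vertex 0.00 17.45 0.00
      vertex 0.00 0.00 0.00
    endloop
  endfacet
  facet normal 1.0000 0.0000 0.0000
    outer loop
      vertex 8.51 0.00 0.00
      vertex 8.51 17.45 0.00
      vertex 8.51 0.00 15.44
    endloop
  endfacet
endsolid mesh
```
; perimeter-only toolpath
G21 ; units = mm
G90 ; absolute positioning
G28 ; home
; layer 1
G0 Z2.21
G0 X0.00 Y0.00
G1 X8.51 Y0.00
G1 X8.51 Y14.96
G1 X0.00 Y14.96
G1 X0.00 Y0.00
; layer 2
G0 Z4.41
G0 X0.00 Y0.00
G1 X8.51 Y0.00
G1 X8.51 Y12.46
G1 X0.00 Y12.46
G1 X0.00 Y0.00
; layer 3
G0 Z6.62
G0 X0.00 Y0.00
G1 X8.51 Y0.00
G1 X8.51 Y9.97
G1 X0.00 Y9.97
G1 X0.00 Y0.00
; layer 4
G0 Z8.82
G0 X0.00 Y0.00
G1 X8.51 Y0.00
G1 X8.51 Y7.48
G1 X0.00 Y7.48
G1 X0.00 Y0.00
; layer 5
G0 Z11.03
G0 X0.00 Y0.00
G1 X8.51 Y0.00
G1 X8.51 Y4.99
G1 X0.00 Y4.99
G1 X0.00 Y0.00
; layer 6
G0 Z13.23
G0 X0.00 Y0.00
G1 X8.51 Y0.00
G1 X8.51 Y2.49
G1 X0.00 Y2.49
G1 X0.00 Y0.00
M2 ; end

The solid is a wedge (ramp): 8.51 × 17.4 mm base, rising to 15.4 mm along the y=0 edge and sloping linearly to z=0 at y=17.4. Slicing at Δz = 2.21 mm — 7 equal slices spanning the solid's height, so layer i sits at z = i·h/7 — gives 6 non-empty perimeters. Each is a 4-segment closed polygon; G0 lifts to the layer z and rapids to the start vertex, then G1 traces the edges. The cross-section shrinks linearly with z (the slice at the apex is degenerate and omitted).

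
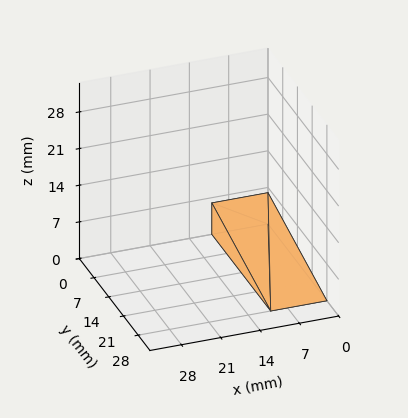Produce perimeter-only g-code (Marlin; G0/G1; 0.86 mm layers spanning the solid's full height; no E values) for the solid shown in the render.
Reading the render: the shape is a wedge (ramp): 10 × 28 mm base, rising to 6 mm along the y=0 edge and sloping linearly to z=0 at y=28 (dimensions read to the nearest mm from the axis ticks). For the g-code, the solid's height is divided into equal slices at the stated Δz and each level perimeter traced with G1 moves after a G0 lift.

; perimeter-only toolpath
G21 ; units = mm
G90 ; absolute positioning
G28 ; home
; layer 1
G0 Z0.86
G0 X0.00 Y0.00
G1 X10.00 Y0.00
G1 X10.00 Y24.00
G1 X0.00 Y24.00
G1 X0.00 Y0.00
; layer 2
G0 Z1.71
G0 X0.00 Y0.00
G1 X10.00 Y0.00
G1 X10.00 Y20.00
G1 X0.00 Y20.00
G1 X0.00 Y0.00
; layer 3
G0 Z2.57
G0 X0.00 Y0.00
G1 X10.00 Y0.00
G1 X10.00 Y16.00
G1 X0.00 Y16.00
G1 X0.00 Y0.00
; layer 4
G0 Z3.43
G0 X0.00 Y0.00
G1 X10.00 Y0.00
G1 X10.00 Y12.00
G1 X0.00 Y12.00
G1 X0.00 Y0.00
; layer 5
G0 Z4.29
G0 X0.00 Y0.00
G1 X10.00 Y0.00
G1 X10.00 Y8.00
G1 X0.00 Y8.00
G1 X0.00 Y0.00
; layer 6
G0 Z5.14
G0 X0.00 Y0.00
G1 X10.00 Y0.00
G1 X10.00 Y4.00
G1 X0.00 Y4.00
G1 X0.00 Y0.00
M2 ; end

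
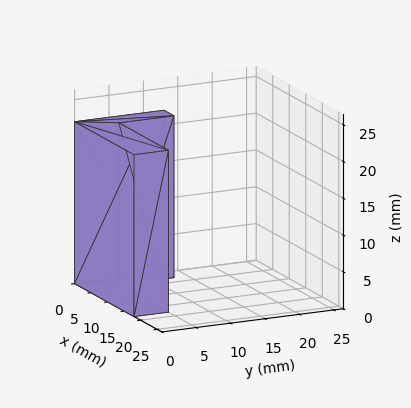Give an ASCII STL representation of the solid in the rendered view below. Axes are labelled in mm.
Reading the render: the shape is an L-shaped prism: outer 18 × 13 mm, arm thicknesses ≈ 5 mm (horizontal) and 3 mm (vertical), extruded 22 mm in z (dimensions read to the nearest mm from the axis ticks). For the STL, each face is triangulated and given an outward normal.

solid part
  facet normal 0.0000 0.0000 -1.0000
    outer loop
      vertex 18.0 5.0 0.0
      vertex 18.0 0.0 0.0
      vertex 0.0 0.0 0.0
    endloop
  endfacet
  facet normal 0.0000 0.0000 -1.0000
    outer loop
      vertex 3.0 5.0 0.0
      vertex 18.0 5.0 0.0
      vertex 0.0 0.0 0.0
    endloop
  endfacet
  facet normal 0.0000 0.0000 -1.0000
    outer loop
      vertex 3.0 13.0 0.0
      vertex 3.0 5.0 0.0
      vertex 0.0 0.0 0.0
    endloop
  endfacet
  facet normal 0.0000 0.0000 -1.0000
    outer loop
      vertex 0.0 13.0 0.0
      vertex 3.0 13.0 0.0
      vertex 0.0 0.0 0.0
    endloop
  endfacet
  facet normal 0.0000 0.0000 1.0000
    outer loop
      vertex 0.0 0.0 22.0
      vertex 18.0 0.0 22.0
      vertex 18.0 5.0 22.0
    endloop
  endfacet
  facet normal 0.0000 0.0000 1.0000
    outer loop
      vertex 0.0 0.0 22.0
      vertex 18.0 5.0 22.0
      vertex 3.0 5.0 22.0
    endloop
  endfacet
  facet normal 0.0000 0.0000 1.0000
    outer loop
      vertex 0.0 0.0 22.0
      vertex 3.0 5.0 22.0
      vertex 3.0 13.0 22.0
    endloop
  endfacet
  facet normal 0.0000 0.0000 1.0000
    outer loop
      vertex 0.0 0.0 22.0
      vertex 3.0 13.0 22.0
      vertex 0.0 13.0 22.0
    endloop
  endfacet
  facet normal 0.0000 -1.0000 0.0000
    outer loop
      vertex 0.0 0.0 0.0
      vertex 18.0 0.0 0.0
      vertex 18.0 0.0 22.0
    endloop
  endfacet
  facet normal 0.0000 -1.0000 0.0000
    outer loop
      vertex 0.0 0.0 0.0
      vertex 18.0 0.0 22.0
      vertex 0.0 0.0 22.0
    endloop
  endfacet
  facet normal 1.0000 0.0000 0.0000
    outer loop
      vertex 18.0 0.0 0.0
      vertex 18.0 5.0 0.0
      vertex 18.0 5.0 22.0
    endloop
  endfacet
  facet normal 1.0000 0.0000 0.0000
    outer loop
      vertex 18.0 0.0 0.0
      vertex 18.0 5.0 22.0
      vertex 18.0 0.0 22.0
    endloop
  endfacet
  facet normal 0.0000 1.0000 0.0000
    outer loop
      vertex 18.0 5.0 0.0
      vertex 3.0 5.0 0.0
      vertex 3.0 5.0 22.0
    endloop
  endfacet
  facet normal 0.0000 1.0000 0.0000
    outer loop
      vertex 18.0 5.0 0.0
      vertex 3.0 5.0 22.0
      vertex 18.0 5.0 22.0
    endloop
  endfacet
  facet normal 1.0000 0.0000 0.0000
    outer loop
      vertex 3.0 5.0 0.0
      vertex 3.0 13.0 0.0
      vertex 3.0 13.0 22.0
    endloop
  endfacet
  facet normal 1.0000 0.0000 0.0000
    outer loop
      vertex 3.0 5.0 0.0
      vertex 3.0 13.0 22.0
      vertex 3.0 5.0 22.0
    endloop
  endfacet
  facet normal 0.0000 1.0000 0.0000
    outer loop
      vertex 3.0 13.0 0.0
      vertex 0.0 13.0 0.0
      vertex 0.0 13.0 22.0
    endloop
  endfacet
  facet normal 0.0000 1.0000 0.0000
    outer loop
      vertex 3.0 13.0 0.0
      vertex 0.0 13.0 22.0
      vertex 3.0 13.0 22.0
    endloop
  endfacet
  facet normal -1.0000 0.0000 0.0000
    outer loop
      vertex 0.0 13.0 0.0
      vertex 0.0 0.0 0.0
      vertex 0.0 0.0 22.0
    endloop
  endfacet
  facet normal -1.0000 0.0000 0.0000
    outer loop
      vertex 0.0 13.0 0.0
      vertex 0.0 0.0 22.0
      vertex 0.0 13.0 22.0
    endloop
  endfacet
endsolid part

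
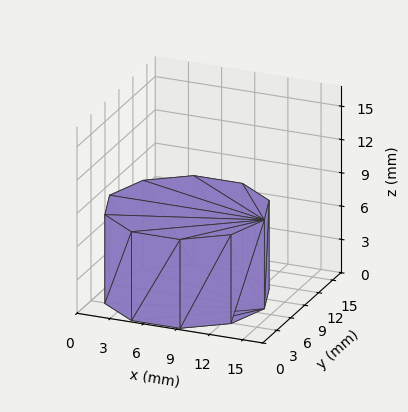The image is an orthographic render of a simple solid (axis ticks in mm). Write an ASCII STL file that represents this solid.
Reading the render: the shape is a regular 10-sided prism (a cylinder approximated with 10 flat sides), circumscribed radius ≈ 7 mm, height ≈ 8 mm (dimensions read to the nearest mm from the axis ticks). For the STL, each face is triangulated and given an outward normal.

solid part
  facet normal 0.0000 0.0000 -1.0000
    outer loop
      vertex 9.2 13.7 0.0
      vertex 12.7 11.1 0.0
      vertex 14.0 7.0 0.0
    endloop
  endfacet
  facet normal 0.0000 0.0000 -1.0000
    outer loop
      vertex 4.8 13.7 0.0
      vertex 9.2 13.7 0.0
      vertex 14.0 7.0 0.0
    endloop
  endfacet
  facet normal 0.0000 0.0000 -1.0000
    outer loop
      vertex 1.3 11.1 0.0
      vertex 4.8 13.7 0.0
      vertex 14.0 7.0 0.0
    endloop
  endfacet
  facet normal 0.0000 0.0000 -1.0000
    outer loop
      vertex 0.0 7.0 0.0
      vertex 1.3 11.1 0.0
      vertex 14.0 7.0 0.0
    endloop
  endfacet
  facet normal 0.0000 0.0000 -1.0000
    outer loop
      vertex 1.3 2.9 0.0
      vertex 0.0 7.0 0.0
      vertex 14.0 7.0 0.0
    endloop
  endfacet
  facet normal 0.0000 0.0000 -1.0000
    outer loop
      vertex 4.8 0.3 0.0
      vertex 1.3 2.9 0.0
      vertex 14.0 7.0 0.0
    endloop
  endfacet
  facet normal 0.0000 0.0000 -1.0000
    outer loop
      vertex 9.2 0.3 0.0
      vertex 4.8 0.3 0.0
      vertex 14.0 7.0 0.0
    endloop
  endfacet
  facet normal 0.0000 0.0000 -1.0000
    outer loop
      vertex 12.7 2.9 0.0
      vertex 9.2 0.3 0.0
      vertex 14.0 7.0 0.0
    endloop
  endfacet
  facet normal 0.0000 0.0000 1.0000
    outer loop
      vertex 14.0 7.0 8.0
      vertex 12.7 11.1 8.0
      vertex 9.2 13.7 8.0
    endloop
  endfacet
  facet normal 0.0000 0.0000 1.0000
    outer loop
      vertex 14.0 7.0 8.0
      vertex 9.2 13.7 8.0
      vertex 4.8 13.7 8.0
    endloop
  endfacet
  facet normal 0.0000 0.0000 1.0000
    outer loop
      vertex 14.0 7.0 8.0
      vertex 4.8 13.7 8.0
      vertex 1.3 11.1 8.0
    endloop
  endfacet
  facet normal 0.0000 0.0000 1.0000
    outer loop
      vertex 14.0 7.0 8.0
      vertex 1.3 11.1 8.0
      vertex 0.0 7.0 8.0
    endloop
  endfacet
  facet normal 0.0000 0.0000 1.0000
    outer loop
      vertex 14.0 7.0 8.0
      vertex 0.0 7.0 8.0
      vertex 1.3 2.9 8.0
    endloop
  endfacet
  facet normal 0.0000 0.0000 1.0000
    outer loop
      vertex 14.0 7.0 8.0
      vertex 1.3 2.9 8.0
      vertex 4.8 0.3 8.0
    endloop
  endfacet
  facet normal 0.0000 0.0000 1.0000
    outer loop
      vertex 14.0 7.0 8.0
      vertex 4.8 0.3 8.0
      vertex 9.2 0.3 8.0
    endloop
  endfacet
  facet normal 0.0000 0.0000 1.0000
    outer loop
      vertex 14.0 7.0 8.0
      vertex 9.2 0.3 8.0
      vertex 12.7 2.9 8.0
    endloop
  endfacet
  facet normal 0.9532 0.3022 0.0000
    outer loop
      vertex 14.0 7.0 0.0
      vertex 12.7 11.1 0.0
      vertex 12.7 11.1 8.0
    endloop
  endfacet
  facet normal 0.9532 0.3022 0.0000
    outer loop
      vertex 14.0 7.0 0.0
      vertex 12.7 11.1 8.0
      vertex 14.0 7.0 8.0
    endloop
  endfacet
  facet normal 0.5963 0.8027 0.0000
    outer loop
      vertex 12.7 11.1 0.0
      vertex 9.2 13.7 0.0
      vertex 9.2 13.7 8.0
    endloop
  endfacet
  facet normal 0.5963 0.8027 0.0000
    outer loop
      vertex 12.7 11.1 0.0
      vertex 9.2 13.7 8.0
      vertex 12.7 11.1 8.0
    endloop
  endfacet
  facet normal 0.0000 1.0000 0.0000
    outer loop
      vertex 9.2 13.7 0.0
      vertex 4.8 13.7 0.0
      vertex 4.8 13.7 8.0
    endloop
  endfacet
  facet normal 0.0000 1.0000 0.0000
    outer loop
      vertex 9.2 13.7 0.0
      vertex 4.8 13.7 8.0
      vertex 9.2 13.7 8.0
    endloop
  endfacet
  facet normal -0.5963 0.8027 0.0000
    outer loop
      vertex 4.8 13.7 0.0
      vertex 1.3 11.1 0.0
      vertex 1.3 11.1 8.0
    endloop
  endfacet
  facet normal -0.5963 0.8027 0.0000
    outer loop
      vertex 4.8 13.7 0.0
      vertex 1.3 11.1 8.0
      vertex 4.8 13.7 8.0
    endloop
  endfacet
  facet normal -0.9532 0.3022 0.0000
    outer loop
      vertex 1.3 11.1 0.0
      vertex 0.0 7.0 0.0
      vertex 0.0 7.0 8.0
    endloop
  endfacet
  facet normal -0.9532 0.3022 0.0000
    outer loop
      vertex 1.3 11.1 0.0
      vertex 0.0 7.0 8.0
      vertex 1.3 11.1 8.0
    endloop
  endfacet
  facet normal -0.9532 -0.3022 0.0000
    outer loop
      vertex 0.0 7.0 0.0
      vertex 1.3 2.9 0.0
      vertex 1.3 2.9 8.0
    endloop
  endfacet
  facet normal -0.9532 -0.3022 0.0000
    outer loop
      vertex 0.0 7.0 0.0
      vertex 1.3 2.9 8.0
      vertex 0.0 7.0 8.0
    endloop
  endfacet
  facet normal -0.5963 -0.8027 0.0000
    outer loop
      vertex 1.3 2.9 0.0
      vertex 4.8 0.3 0.0
      vertex 4.8 0.3 8.0
    endloop
  endfacet
  facet normal -0.5963 -0.8027 0.0000
    outer loop
      vertex 1.3 2.9 0.0
      vertex 4.8 0.3 8.0
      vertex 1.3 2.9 8.0
    endloop
  endfacet
  facet normal 0.0000 -1.0000 0.0000
    outer loop
      vertex 4.8 0.3 0.0
      vertex 9.2 0.3 0.0
      vertex 9.2 0.3 8.0
    endloop
  endfacet
  facet normal 0.0000 -1.0000 0.0000
    outer loop
      vertex 4.8 0.3 0.0
      vertex 9.2 0.3 8.0
      vertex 4.8 0.3 8.0
    endloop
  endfacet
  facet normal 0.5963 -0.8027 0.0000
    outer loop
      vertex 9.2 0.3 0.0
      vertex 12.7 2.9 0.0
      vertex 12.7 2.9 8.0
    endloop
  endfacet
  facet normal 0.5963 -0.8027 0.0000
    outer loop
      vertex 9.2 0.3 0.0
      vertex 12.7 2.9 8.0
      vertex 9.2 0.3 8.0
    endloop
  endfacet
  facet normal 0.9532 -0.3022 0.0000
    outer loop
      vertex 12.7 2.9 0.0
      vertex 14.0 7.0 0.0
      vertex 14.0 7.0 8.0
    endloop
  endfacet
  facet normal 0.9532 -0.3022 0.0000
    outer loop
      vertex 12.7 2.9 0.0
      vertex 14.0 7.0 8.0
      vertex 12.7 2.9 8.0
    endloop
  endfacet
endsolid part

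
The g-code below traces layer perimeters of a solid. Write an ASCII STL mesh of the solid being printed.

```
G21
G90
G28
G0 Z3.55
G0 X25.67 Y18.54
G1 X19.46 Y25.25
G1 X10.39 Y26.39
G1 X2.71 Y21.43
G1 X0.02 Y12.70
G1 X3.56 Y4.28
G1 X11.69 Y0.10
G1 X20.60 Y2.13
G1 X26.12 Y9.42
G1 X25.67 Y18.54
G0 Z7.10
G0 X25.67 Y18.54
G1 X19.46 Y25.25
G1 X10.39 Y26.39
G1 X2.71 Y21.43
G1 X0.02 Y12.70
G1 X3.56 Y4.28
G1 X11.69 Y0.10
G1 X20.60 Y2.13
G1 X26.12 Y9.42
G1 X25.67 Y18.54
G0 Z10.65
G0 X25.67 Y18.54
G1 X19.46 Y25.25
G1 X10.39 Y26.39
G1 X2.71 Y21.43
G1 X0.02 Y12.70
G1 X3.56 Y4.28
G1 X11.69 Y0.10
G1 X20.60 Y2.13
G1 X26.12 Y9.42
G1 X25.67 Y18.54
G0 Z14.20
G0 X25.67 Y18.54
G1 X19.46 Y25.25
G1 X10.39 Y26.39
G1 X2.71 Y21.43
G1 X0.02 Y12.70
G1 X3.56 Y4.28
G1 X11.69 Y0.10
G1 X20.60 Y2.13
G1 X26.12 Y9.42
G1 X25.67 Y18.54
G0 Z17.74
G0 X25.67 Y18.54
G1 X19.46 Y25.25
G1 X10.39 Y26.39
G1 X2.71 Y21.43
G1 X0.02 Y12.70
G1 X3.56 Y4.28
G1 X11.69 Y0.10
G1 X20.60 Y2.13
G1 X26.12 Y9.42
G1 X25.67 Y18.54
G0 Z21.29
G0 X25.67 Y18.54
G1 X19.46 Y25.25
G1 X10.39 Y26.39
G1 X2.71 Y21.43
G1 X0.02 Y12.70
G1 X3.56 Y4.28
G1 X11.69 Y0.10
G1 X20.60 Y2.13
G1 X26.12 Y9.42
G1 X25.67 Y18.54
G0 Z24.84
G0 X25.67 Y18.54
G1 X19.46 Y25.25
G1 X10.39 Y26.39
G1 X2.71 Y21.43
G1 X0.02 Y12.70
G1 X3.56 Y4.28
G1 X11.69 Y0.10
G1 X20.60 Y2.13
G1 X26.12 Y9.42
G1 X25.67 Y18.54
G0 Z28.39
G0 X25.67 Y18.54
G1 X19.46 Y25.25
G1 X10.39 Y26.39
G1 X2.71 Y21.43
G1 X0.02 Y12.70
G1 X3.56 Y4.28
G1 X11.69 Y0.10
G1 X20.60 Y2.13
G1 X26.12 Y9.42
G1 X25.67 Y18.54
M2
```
solid part
  facet normal 0.0000 0.0000 -1.0000
    outer loop
      vertex 10.39 26.39 0.00
      vertex 19.46 25.25 0.00
      vertex 25.67 18.54 0.00
    endloop
  endfacet
  facet normal 0.0000 0.0000 -1.0000
    outer loop
      vertex 2.71 21.43 0.00
      vertex 10.39 26.39 0.00
      vertex 25.67 18.54 0.00
    endloop
  endfacet
  facet normal 0.0000 0.0000 -1.0000
    outer loop
      vertex 0.02 12.70 0.00
      vertex 2.71 21.43 0.00
      vertex 25.67 18.54 0.00
    endloop
  endfacet
  facet normal 0.0000 0.0000 -1.0000
    outer loop
      vertex 3.56 4.28 0.00
      vertex 0.02 12.70 0.00
      vertex 25.67 18.54 0.00
    endloop
  endfacet
  facet normal 0.0000 0.0000 -1.0000
    outer loop
      vertex 11.69 0.10 0.00
      vertex 3.56 4.28 0.00
      vertex 25.67 18.54 0.00
    endloop
  endfacet
  facet normal 0.0000 0.0000 -1.0000
    outer loop
      vertex 20.60 2.13 0.00
      vertex 11.69 0.10 0.00
      vertex 25.67 18.54 0.00
    endloop
  endfacet
  facet normal 0.0000 0.0000 -1.0000
    outer loop
      vertex 26.12 9.42 0.00
      vertex 20.60 2.13 0.00
      vertex 25.67 18.54 0.00
    endloop
  endfacet
  facet normal 0.0000 0.0000 1.0000
    outer loop
      vertex 25.67 18.54 28.39
      vertex 19.46 25.25 28.39
      vertex 10.39 26.39 28.39
    endloop
  endfacet
  facet normal 0.0000 0.0000 1.0000
    outer loop
      vertex 25.67 18.54 28.39
      vertex 10.39 26.39 28.39
      vertex 2.71 21.43 28.39
    endloop
  endfacet
  facet normal 0.0000 0.0000 1.0000
    outer loop
      vertex 25.67 18.54 28.39
      vertex 2.71 21.43 28.39
      vertex 0.02 12.70 28.39
    endloop
  endfacet
  facet normal 0.0000 0.0000 1.0000
    outer loop
      vertex 25.67 18.54 28.39
      vertex 0.02 12.70 28.39
      vertex 3.56 4.28 28.39
    endloop
  endfacet
  facet normal 0.0000 0.0000 1.0000
    outer loop
      vertex 25.67 18.54 28.39
      vertex 3.56 4.28 28.39
      vertex 11.69 0.10 28.39
    endloop
  endfacet
  facet normal 0.0000 0.0000 1.0000
    outer loop
      vertex 25.67 18.54 28.39
      vertex 11.69 0.10 28.39
      vertex 20.60 2.13 28.39
    endloop
  endfacet
  facet normal 0.0000 0.0000 1.0000
    outer loop
      vertex 25.67 18.54 28.39
      vertex 20.60 2.13 28.39
      vertex 26.12 9.42 28.39
    endloop
  endfacet
  facet normal 0.7339 0.6792 0.0000
    outer loop
      vertex 25.67 18.54 0.00
      vertex 19.46 25.25 0.00
      vertex 19.46 25.25 28.39
    endloop
  endfacet
  facet normal 0.7339 0.6792 0.0000
    outer loop
      vertex 25.67 18.54 0.00
      vertex 19.46 25.25 28.39
      vertex 25.67 18.54 28.39
    endloop
  endfacet
  facet normal 0.1247 0.9922 0.0000
    outer loop
      vertex 19.46 25.25 0.00
      vertex 10.39 26.39 0.00
      vertex 10.39 26.39 28.39
    endloop
  endfacet
  facet normal 0.1247 0.9922 0.0000
    outer loop
      vertex 19.46 25.25 0.00
      vertex 10.39 26.39 28.39
      vertex 19.46 25.25 28.39
    endloop
  endfacet
  facet normal -0.5425 0.8400 0.0000
    outer loop
      vertex 10.39 26.39 0.00
      vertex 2.71 21.43 0.00
      vertex 2.71 21.43 28.39
    endloop
  endfacet
  facet normal -0.5425 0.8400 0.0000
    outer loop
      vertex 10.39 26.39 0.00
      vertex 2.71 21.43 28.39
      vertex 10.39 26.39 28.39
    endloop
  endfacet
  facet normal -0.9557 0.2945 0.0000
    outer loop
      vertex 2.71 21.43 0.00
      vertex 0.02 12.70 0.00
      vertex 0.02 12.70 28.39
    endloop
  endfacet
  facet normal -0.9557 0.2945 0.0000
    outer loop
      vertex 2.71 21.43 0.00
      vertex 0.02 12.70 28.39
      vertex 2.71 21.43 28.39
    endloop
  endfacet
  facet normal -0.9218 -0.3876 0.0000
    outer loop
      vertex 0.02 12.70 0.00
      vertex 3.56 4.28 0.00
      vertex 3.56 4.28 28.39
    endloop
  endfacet
  facet normal -0.9218 -0.3876 0.0000
    outer loop
      vertex 0.02 12.70 0.00
      vertex 3.56 4.28 28.39
      vertex 0.02 12.70 28.39
    endloop
  endfacet
  facet normal -0.4572 -0.8893 0.0000
    outer loop
      vertex 3.56 4.28 0.00
      vertex 11.69 0.10 0.00
      vertex 11.69 0.10 28.39
    endloop
  endfacet
  facet normal -0.4572 -0.8893 0.0000
    outer loop
      vertex 3.56 4.28 0.00
      vertex 11.69 0.10 28.39
      vertex 3.56 4.28 28.39
    endloop
  endfacet
  facet normal 0.2221 -0.9750 0.0000
    outer loop
      vertex 11.69 0.10 0.00
      vertex 20.60 2.13 0.00
      vertex 20.60 2.13 28.39
    endloop
  endfacet
  facet normal 0.2221 -0.9750 0.0000
    outer loop
      vertex 11.69 0.10 0.00
      vertex 20.60 2.13 28.39
      vertex 11.69 0.10 28.39
    endloop
  endfacet
  facet normal 0.7972 -0.6037 0.0000
    outer loop
      vertex 20.60 2.13 0.00
      vertex 26.12 9.42 0.00
      vertex 26.12 9.42 28.39
    endloop
  endfacet
  facet normal 0.7972 -0.6037 0.0000
    outer loop
      vertex 20.60 2.13 0.00
      vertex 26.12 9.42 28.39
      vertex 20.60 2.13 28.39
    endloop
  endfacet
  facet normal 0.9988 0.0493 0.0000
    outer loop
      vertex 26.12 9.42 0.00
      vertex 25.67 18.54 0.00
      vertex 25.67 18.54 28.39
    endloop
  endfacet
  facet normal 0.9988 0.0493 0.0000
    outer loop
      vertex 26.12 9.42 0.00
      vertex 25.67 18.54 28.39
      vertex 26.12 9.42 28.39
    endloop
  endfacet
endsolid part

The G0 Z moves step by Δz≈3.55 mm. Every layer's G1 loop is the same polygon, so the solid is a straight extrusion of it from z=0 to z≈28.4. Closing with flat bottom and top caps and triangulating gives 32 facets — a regular 9-sided prism (a cylinder approximated with 9 flat sides), circumscribed radius ≈ 13.4 mm, height ≈ 28.4 mm.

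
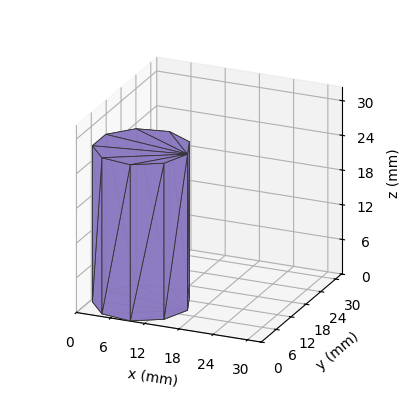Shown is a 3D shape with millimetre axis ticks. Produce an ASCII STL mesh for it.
Reading the render: the shape is a regular 9-sided prism (a cylinder approximated with 9 flat sides), circumscribed radius ≈ 8 mm, height ≈ 27 mm (dimensions read to the nearest mm from the axis ticks). For the STL, each face is triangulated and given an outward normal.

solid part
  facet normal 0.0000 0.0000 -1.0000
    outer loop
      vertex 9.4 15.9 0.0
      vertex 14.1 13.1 0.0
      vertex 16.0 8.0 0.0
    endloop
  endfacet
  facet normal 0.0000 0.0000 -1.0000
    outer loop
      vertex 4.0 14.9 0.0
      vertex 9.4 15.9 0.0
      vertex 16.0 8.0 0.0
    endloop
  endfacet
  facet normal 0.0000 0.0000 -1.0000
    outer loop
      vertex 0.5 10.7 0.0
      vertex 4.0 14.9 0.0
      vertex 16.0 8.0 0.0
    endloop
  endfacet
  facet normal 0.0000 0.0000 -1.0000
    outer loop
      vertex 0.5 5.3 0.0
      vertex 0.5 10.7 0.0
      vertex 16.0 8.0 0.0
    endloop
  endfacet
  facet normal 0.0000 0.0000 -1.0000
    outer loop
      vertex 4.0 1.1 0.0
      vertex 0.5 5.3 0.0
      vertex 16.0 8.0 0.0
    endloop
  endfacet
  facet normal 0.0000 0.0000 -1.0000
    outer loop
      vertex 9.4 0.1 0.0
      vertex 4.0 1.1 0.0
      vertex 16.0 8.0 0.0
    endloop
  endfacet
  facet normal 0.0000 0.0000 -1.0000
    outer loop
      vertex 14.1 2.9 0.0
      vertex 9.4 0.1 0.0
      vertex 16.0 8.0 0.0
    endloop
  endfacet
  facet normal 0.0000 0.0000 1.0000
    outer loop
      vertex 16.0 8.0 27.0
      vertex 14.1 13.1 27.0
      vertex 9.4 15.9 27.0
    endloop
  endfacet
  facet normal 0.0000 0.0000 1.0000
    outer loop
      vertex 16.0 8.0 27.0
      vertex 9.4 15.9 27.0
      vertex 4.0 14.9 27.0
    endloop
  endfacet
  facet normal 0.0000 0.0000 1.0000
    outer loop
      vertex 16.0 8.0 27.0
      vertex 4.0 14.9 27.0
      vertex 0.5 10.7 27.0
    endloop
  endfacet
  facet normal 0.0000 0.0000 1.0000
    outer loop
      vertex 16.0 8.0 27.0
      vertex 0.5 10.7 27.0
      vertex 0.5 5.3 27.0
    endloop
  endfacet
  facet normal 0.0000 0.0000 1.0000
    outer loop
      vertex 16.0 8.0 27.0
      vertex 0.5 5.3 27.0
      vertex 4.0 1.1 27.0
    endloop
  endfacet
  facet normal 0.0000 0.0000 1.0000
    outer loop
      vertex 16.0 8.0 27.0
      vertex 4.0 1.1 27.0
      vertex 9.4 0.1 27.0
    endloop
  endfacet
  facet normal 0.0000 0.0000 1.0000
    outer loop
      vertex 16.0 8.0 27.0
      vertex 9.4 0.1 27.0
      vertex 14.1 2.9 27.0
    endloop
  endfacet
  facet normal 0.9371 0.3491 0.0000
    outer loop
      vertex 16.0 8.0 0.0
      vertex 14.1 13.1 0.0
      vertex 14.1 13.1 27.0
    endloop
  endfacet
  facet normal 0.9371 0.3491 0.0000
    outer loop
      vertex 16.0 8.0 0.0
      vertex 14.1 13.1 27.0
      vertex 16.0 8.0 27.0
    endloop
  endfacet
  facet normal 0.5118 0.8591 0.0000
    outer loop
      vertex 14.1 13.1 0.0
      vertex 9.4 15.9 0.0
      vertex 9.4 15.9 27.0
    endloop
  endfacet
  facet normal 0.5118 0.8591 0.0000
    outer loop
      vertex 14.1 13.1 0.0
      vertex 9.4 15.9 27.0
      vertex 14.1 13.1 27.0
    endloop
  endfacet
  facet normal -0.1821 0.9833 0.0000
    outer loop
      vertex 9.4 15.9 0.0
      vertex 4.0 14.9 0.0
      vertex 4.0 14.9 27.0
    endloop
  endfacet
  facet normal -0.1821 0.9833 0.0000
    outer loop
      vertex 9.4 15.9 0.0
      vertex 4.0 14.9 27.0
      vertex 9.4 15.9 27.0
    endloop
  endfacet
  facet normal -0.7682 0.6402 0.0000
    outer loop
      vertex 4.0 14.9 0.0
      vertex 0.5 10.7 0.0
      vertex 0.5 10.7 27.0
    endloop
  endfacet
  facet normal -0.7682 0.6402 0.0000
    outer loop
      vertex 4.0 14.9 0.0
      vertex 0.5 10.7 27.0
      vertex 4.0 14.9 27.0
    endloop
  endfacet
  facet normal -1.0000 0.0000 0.0000
    outer loop
      vertex 0.5 10.7 0.0
      vertex 0.5 5.3 0.0
      vertex 0.5 5.3 27.0
    endloop
  endfacet
  facet normal -1.0000 0.0000 0.0000
    outer loop
      vertex 0.5 10.7 0.0
      vertex 0.5 5.3 27.0
      vertex 0.5 10.7 27.0
    endloop
  endfacet
  facet normal -0.7682 -0.6402 0.0000
    outer loop
      vertex 0.5 5.3 0.0
      vertex 4.0 1.1 0.0
      vertex 4.0 1.1 27.0
    endloop
  endfacet
  facet normal -0.7682 -0.6402 0.0000
    outer loop
      vertex 0.5 5.3 0.0
      vertex 4.0 1.1 27.0
      vertex 0.5 5.3 27.0
    endloop
  endfacet
  facet normal -0.1821 -0.9833 0.0000
    outer loop
      vertex 4.0 1.1 0.0
      vertex 9.4 0.1 0.0
      vertex 9.4 0.1 27.0
    endloop
  endfacet
  facet normal -0.1821 -0.9833 0.0000
    outer loop
      vertex 4.0 1.1 0.0
      vertex 9.4 0.1 27.0
      vertex 4.0 1.1 27.0
    endloop
  endfacet
  facet normal 0.5118 -0.8591 0.0000
    outer loop
      vertex 9.4 0.1 0.0
      vertex 14.1 2.9 0.0
      vertex 14.1 2.9 27.0
    endloop
  endfacet
  facet normal 0.5118 -0.8591 0.0000
    outer loop
      vertex 9.4 0.1 0.0
      vertex 14.1 2.9 27.0
      vertex 9.4 0.1 27.0
    endloop
  endfacet
  facet normal 0.9371 -0.3491 0.0000
    outer loop
      vertex 14.1 2.9 0.0
      vertex 16.0 8.0 0.0
      vertex 16.0 8.0 27.0
    endloop
  endfacet
  facet normal 0.9371 -0.3491 0.0000
    outer loop
      vertex 14.1 2.9 0.0
      vertex 16.0 8.0 27.0
      vertex 14.1 2.9 27.0
    endloop
  endfacet
endsolid part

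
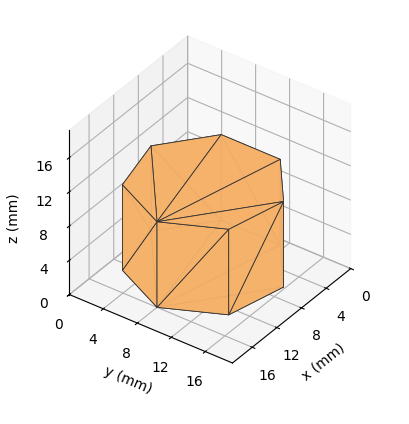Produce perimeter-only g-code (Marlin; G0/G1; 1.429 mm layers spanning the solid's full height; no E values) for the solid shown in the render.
Reading the render: the shape is a regular 7-sided prism (a cylinder approximated with 7 flat sides), circumscribed radius ≈ 8 mm, height ≈ 10 mm (dimensions read to the nearest mm from the axis ticks). For the g-code, the solid's height is divided into equal slices at the stated Δz and each level perimeter traced with G1 moves after a G0 lift.

; perimeter-only toolpath
G21 ; units = mm
G90 ; absolute positioning
G28 ; home
; layer 1
G0 Z1.429
G0 X16.000 Y8.000
G1 X12.988 Y14.255
G1 X6.220 Y15.799
G1 X0.792 Y11.471
G1 X0.792 Y4.529
G1 X6.220 Y0.201
G1 X12.988 Y1.745
G1 X16.000 Y8.000
; layer 2
G0 Z2.857
G0 X16.000 Y8.000
G1 X12.988 Y14.255
G1 X6.220 Y15.799
G1 X0.792 Y11.471
G1 X0.792 Y4.529
G1 X6.220 Y0.201
G1 X12.988 Y1.745
G1 X16.000 Y8.000
; layer 3
G0 Z4.286
G0 X16.000 Y8.000
G1 X12.988 Y14.255
G1 X6.220 Y15.799
G1 X0.792 Y11.471
G1 X0.792 Y4.529
G1 X6.220 Y0.201
G1 X12.988 Y1.745
G1 X16.000 Y8.000
; layer 4
G0 Z5.714
G0 X16.000 Y8.000
G1 X12.988 Y14.255
G1 X6.220 Y15.799
G1 X0.792 Y11.471
G1 X0.792 Y4.529
G1 X6.220 Y0.201
G1 X12.988 Y1.745
G1 X16.000 Y8.000
; layer 5
G0 Z7.143
G0 X16.000 Y8.000
G1 X12.988 Y14.255
G1 X6.220 Y15.799
G1 X0.792 Y11.471
G1 X0.792 Y4.529
G1 X6.220 Y0.201
G1 X12.988 Y1.745
G1 X16.000 Y8.000
; layer 6
G0 Z8.571
G0 X16.000 Y8.000
G1 X12.988 Y14.255
G1 X6.220 Y15.799
G1 X0.792 Y11.471
G1 X0.792 Y4.529
G1 X6.220 Y0.201
G1 X12.988 Y1.745
G1 X16.000 Y8.000
; layer 7
G0 Z10.000
G0 X16.000 Y8.000
G1 X12.988 Y14.255
G1 X6.220 Y15.799
G1 X0.792 Y11.471
G1 X0.792 Y4.529
G1 X6.220 Y0.201
G1 X12.988 Y1.745
G1 X16.000 Y8.000
M2 ; end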